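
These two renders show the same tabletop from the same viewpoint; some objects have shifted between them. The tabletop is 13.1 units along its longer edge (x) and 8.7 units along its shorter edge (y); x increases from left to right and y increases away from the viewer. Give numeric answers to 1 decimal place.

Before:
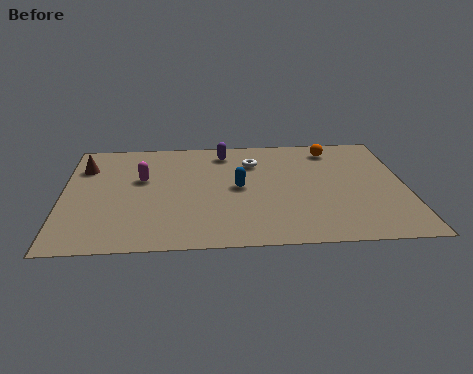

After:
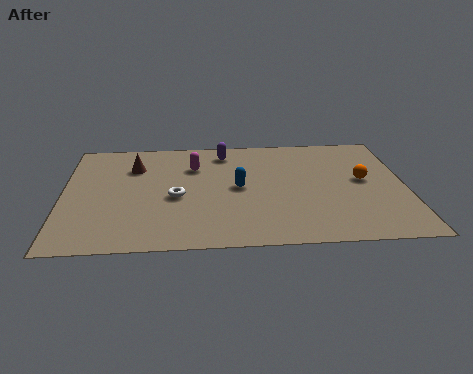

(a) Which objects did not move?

the purple capsule and the blue capsule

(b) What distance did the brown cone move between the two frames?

1.9

The brown cone moved from about (0.8, 6.4) to (2.7, 6.3), a distance of √(1.9² + 0.1²) ≈ 1.9.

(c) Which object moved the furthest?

the white torus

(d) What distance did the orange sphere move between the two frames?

2.8

From (10.4, 7.3) to (11.5, 4.7), the orange sphere covered √(1.1² + 2.6²) ≈ 2.8 units.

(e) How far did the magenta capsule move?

2.2

The magenta capsule was near (3.0, 5.3) before and (5.0, 6.2) after, so it travelled √(2.0² + 0.9²) ≈ 2.2 units.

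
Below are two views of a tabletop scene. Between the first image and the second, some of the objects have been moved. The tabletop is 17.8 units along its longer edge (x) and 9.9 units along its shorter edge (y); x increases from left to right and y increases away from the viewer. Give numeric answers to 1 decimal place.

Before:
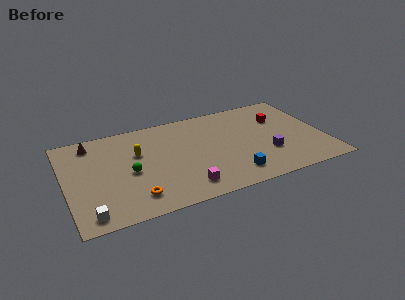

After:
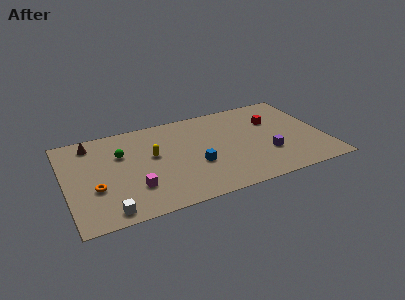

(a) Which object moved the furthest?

the magenta cube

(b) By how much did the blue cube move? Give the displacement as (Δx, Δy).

(-2.3, 1.9)

From the two frames, the blue cube sits at roughly (11.1, 1.8) before and (8.8, 3.7) after.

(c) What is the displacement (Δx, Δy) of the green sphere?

(-0.4, 2.1)

The green sphere was at about (4.3, 4.5) and moved to about (3.9, 6.6).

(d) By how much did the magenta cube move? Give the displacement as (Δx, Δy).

(-3.3, 1.1)

The magenta cube was at about (7.8, 1.7) and moved to about (4.5, 2.8).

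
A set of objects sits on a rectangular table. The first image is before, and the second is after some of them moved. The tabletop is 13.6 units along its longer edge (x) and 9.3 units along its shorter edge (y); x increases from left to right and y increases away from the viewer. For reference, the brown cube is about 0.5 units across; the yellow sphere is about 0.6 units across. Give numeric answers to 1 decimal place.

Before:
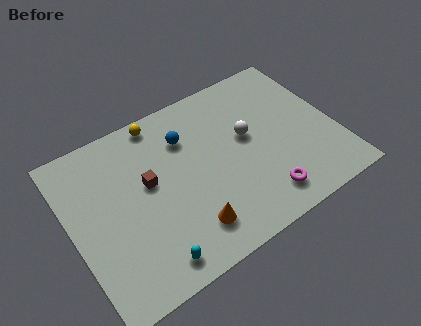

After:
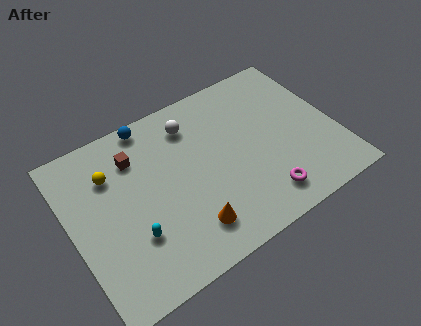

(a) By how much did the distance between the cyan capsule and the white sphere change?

-1.2

They were about 7.1 units apart before and 5.9 after — 1.2 units closer together.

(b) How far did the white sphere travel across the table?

3.3

The white sphere was near (9.2, 5.3) before and (6.6, 7.4) after, so it travelled √(2.6² + 2.1²) ≈ 3.3 units.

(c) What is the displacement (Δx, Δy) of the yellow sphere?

(-2.8, -1.7)

From the two frames, the yellow sphere sits at roughly (5.1, 8.4) before and (2.3, 6.7) after.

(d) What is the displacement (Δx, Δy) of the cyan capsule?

(-0.6, 1.7)

From the two frames, the cyan capsule sits at roughly (3.4, 1.2) before and (2.8, 2.9) after.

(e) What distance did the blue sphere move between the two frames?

2.3

The blue sphere was near (6.2, 6.8) before and (4.6, 8.5) after, so it travelled √(1.6² + 1.7²) ≈ 2.3 units.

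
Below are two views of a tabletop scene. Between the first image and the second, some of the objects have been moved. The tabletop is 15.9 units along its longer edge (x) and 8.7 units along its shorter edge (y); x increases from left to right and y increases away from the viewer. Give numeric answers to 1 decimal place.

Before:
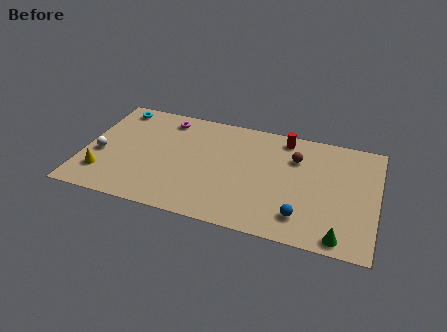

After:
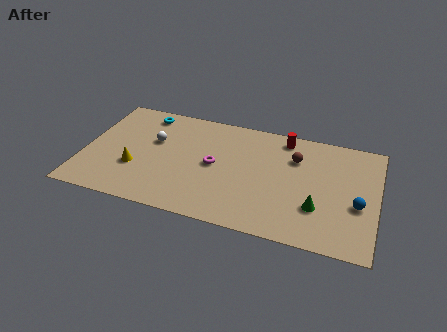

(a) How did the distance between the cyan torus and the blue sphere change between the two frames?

+0.5

The distance was about 12.1 in the first image and 12.6 in the second, so they moved 0.5 units further apart.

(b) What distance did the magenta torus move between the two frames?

4.2

The magenta torus was near (4.2, 7.4) before and (7.1, 4.4) after, so it travelled √(2.9² + 3.0²) ≈ 4.2 units.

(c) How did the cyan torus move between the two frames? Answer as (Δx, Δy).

(1.6, -0.1)

The cyan torus was at about (1.4, 7.6) and moved to about (3.0, 7.5).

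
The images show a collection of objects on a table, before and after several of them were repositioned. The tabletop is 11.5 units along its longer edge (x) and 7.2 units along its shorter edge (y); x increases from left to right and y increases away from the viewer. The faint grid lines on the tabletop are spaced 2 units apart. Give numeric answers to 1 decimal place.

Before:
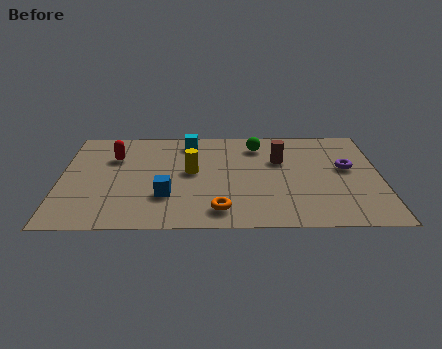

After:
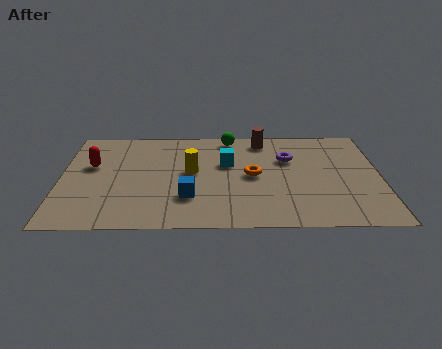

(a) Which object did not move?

the yellow cylinder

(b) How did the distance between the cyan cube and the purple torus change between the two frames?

-3.8

They were about 6.0 units apart before and 2.2 after — 3.8 units closer together.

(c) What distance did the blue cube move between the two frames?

0.8

From (3.8, 2.2) to (4.6, 2.1), the blue cube covered √(0.8² + 0.1²) ≈ 0.8 units.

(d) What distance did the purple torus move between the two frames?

2.2

From (10.3, 4.1) to (8.2, 4.8), the purple torus covered √(2.1² + 0.7²) ≈ 2.2 units.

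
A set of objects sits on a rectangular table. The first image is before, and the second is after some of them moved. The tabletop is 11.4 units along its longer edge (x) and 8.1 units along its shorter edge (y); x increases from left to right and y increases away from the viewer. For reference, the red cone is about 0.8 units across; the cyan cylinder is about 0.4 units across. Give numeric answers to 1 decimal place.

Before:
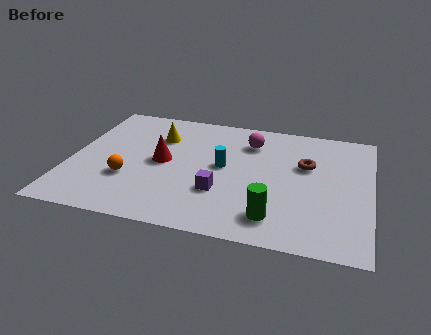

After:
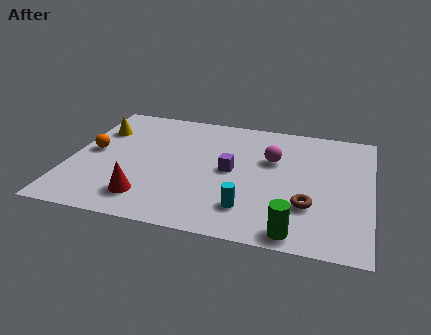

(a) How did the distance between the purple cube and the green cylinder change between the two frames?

+1.8

The distance was about 2.4 in the first image and 4.2 in the second, so they moved 1.8 units further apart.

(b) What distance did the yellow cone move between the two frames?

2.3

The yellow cone was near (3.2, 5.8) before and (0.9, 5.8) after, so it travelled √(2.3² + 0.0²) ≈ 2.3 units.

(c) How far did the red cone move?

2.5

The red cone was near (3.5, 4.1) before and (3.1, 1.6) after, so it travelled √(0.4² + 2.5²) ≈ 2.5 units.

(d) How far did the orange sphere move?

2.1

From (2.3, 2.7) to (0.8, 4.2), the orange sphere covered √(1.5² + 1.5²) ≈ 2.1 units.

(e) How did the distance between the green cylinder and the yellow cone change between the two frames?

+2.9

The distance was about 6.4 in the first image and 9.3 in the second, so they moved 2.9 units further apart.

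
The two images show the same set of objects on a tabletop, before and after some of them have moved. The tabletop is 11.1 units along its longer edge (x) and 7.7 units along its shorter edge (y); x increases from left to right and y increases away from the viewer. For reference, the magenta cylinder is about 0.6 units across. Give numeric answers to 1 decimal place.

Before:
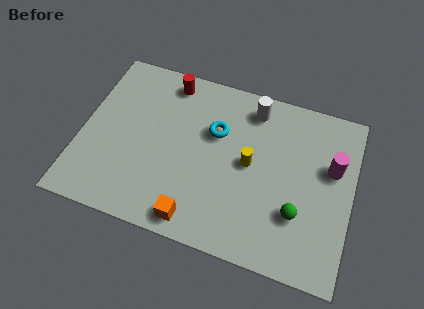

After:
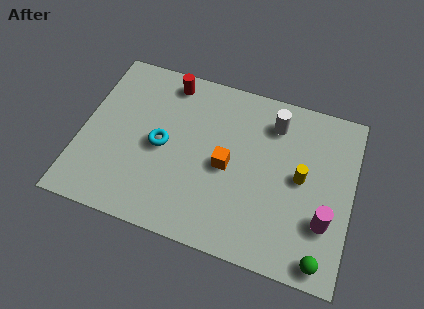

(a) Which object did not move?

the red cylinder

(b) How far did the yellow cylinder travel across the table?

2.1

The yellow cylinder moved from about (6.9, 4.0) to (9.0, 4.0), a distance of √(2.1² + 0.0²) ≈ 2.1.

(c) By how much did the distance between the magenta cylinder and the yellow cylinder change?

-1.5

They were about 3.4 units apart before and 1.9 after — 1.5 units closer together.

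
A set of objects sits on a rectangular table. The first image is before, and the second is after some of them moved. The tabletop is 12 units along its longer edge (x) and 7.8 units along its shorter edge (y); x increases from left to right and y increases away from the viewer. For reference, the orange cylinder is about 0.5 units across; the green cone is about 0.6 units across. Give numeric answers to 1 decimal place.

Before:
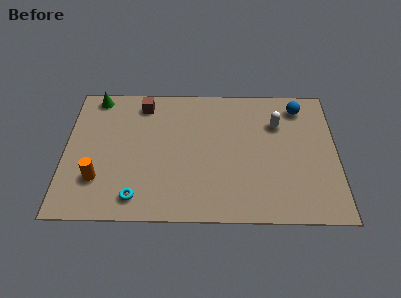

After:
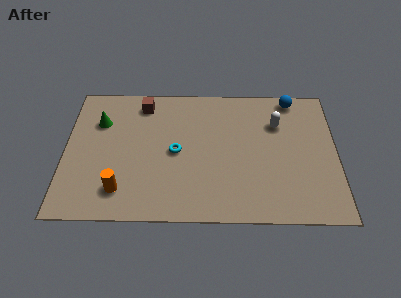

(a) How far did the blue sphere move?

0.6

The blue sphere moved from about (10.4, 6.5) to (10.1, 7.0), a distance of √(0.3² + 0.5²) ≈ 0.6.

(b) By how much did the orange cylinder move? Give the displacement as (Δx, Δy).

(1.0, -0.6)

From the two frames, the orange cylinder sits at roughly (1.5, 2.2) before and (2.5, 1.6) after.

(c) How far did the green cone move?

1.5

From (1.3, 7.0) to (1.5, 5.5), the green cone covered √(0.2² + 1.5²) ≈ 1.5 units.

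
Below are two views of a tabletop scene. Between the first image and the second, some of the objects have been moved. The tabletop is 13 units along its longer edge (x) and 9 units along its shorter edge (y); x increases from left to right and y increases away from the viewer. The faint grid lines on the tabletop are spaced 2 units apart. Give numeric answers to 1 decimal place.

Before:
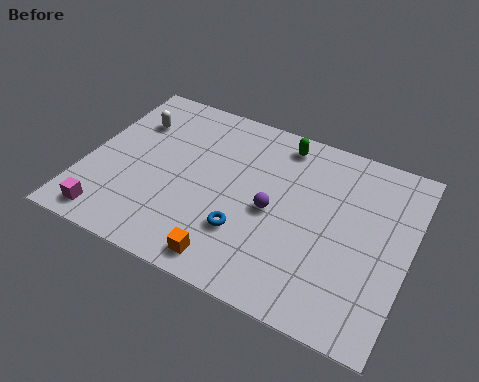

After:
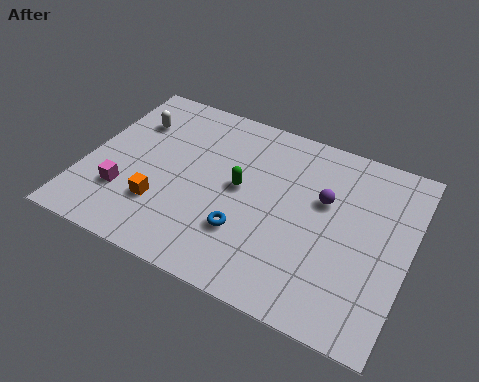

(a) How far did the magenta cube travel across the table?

1.6

The magenta cube was near (1.4, 1.1) before and (1.8, 2.6) after, so it travelled √(0.4² + 1.5²) ≈ 1.6 units.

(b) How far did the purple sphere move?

2.4

The purple sphere was near (7.6, 4.2) before and (9.5, 5.6) after, so it travelled √(1.9² + 1.4²) ≈ 2.4 units.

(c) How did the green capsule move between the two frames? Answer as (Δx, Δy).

(-1.3, -3.0)

The green capsule started near (7.5, 7.8) and ended near (6.2, 4.8).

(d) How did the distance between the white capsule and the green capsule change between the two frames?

-1.1

They were about 6.1 units apart before and 5.0 after — 1.1 units closer together.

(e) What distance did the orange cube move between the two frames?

3.4

The orange cube was near (6.3, 1.1) before and (3.3, 2.6) after, so it travelled √(3.0² + 1.5²) ≈ 3.4 units.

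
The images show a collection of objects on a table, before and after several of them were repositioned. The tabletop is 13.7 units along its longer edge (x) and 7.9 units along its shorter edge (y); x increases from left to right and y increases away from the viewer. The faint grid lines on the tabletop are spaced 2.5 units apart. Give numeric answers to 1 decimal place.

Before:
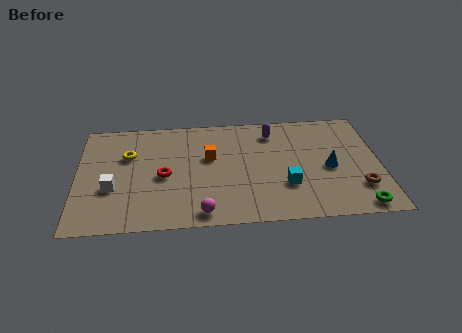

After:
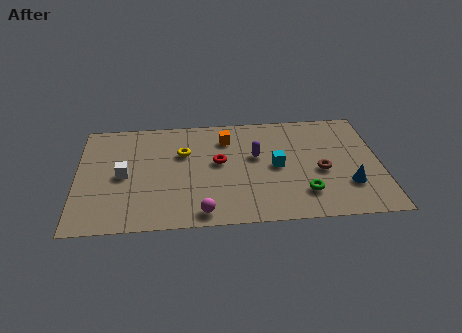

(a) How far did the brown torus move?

2.1

The brown torus was near (12.7, 2.1) before and (11.0, 3.4) after, so it travelled √(1.7² + 1.3²) ≈ 2.1 units.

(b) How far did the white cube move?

1.0

The white cube was near (1.6, 2.9) before and (2.1, 3.8) after, so it travelled √(0.5² + 0.9²) ≈ 1.0 units.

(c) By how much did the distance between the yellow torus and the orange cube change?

-1.5

They were about 3.7 units apart before and 2.2 after — 1.5 units closer together.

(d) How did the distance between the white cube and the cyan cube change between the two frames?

-0.9

The distance was about 7.8 in the first image and 6.9 in the second, so they moved 0.9 units closer together.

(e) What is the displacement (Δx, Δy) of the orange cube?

(0.8, 1.3)

The orange cube started near (6.0, 4.8) and ended near (6.8, 6.1).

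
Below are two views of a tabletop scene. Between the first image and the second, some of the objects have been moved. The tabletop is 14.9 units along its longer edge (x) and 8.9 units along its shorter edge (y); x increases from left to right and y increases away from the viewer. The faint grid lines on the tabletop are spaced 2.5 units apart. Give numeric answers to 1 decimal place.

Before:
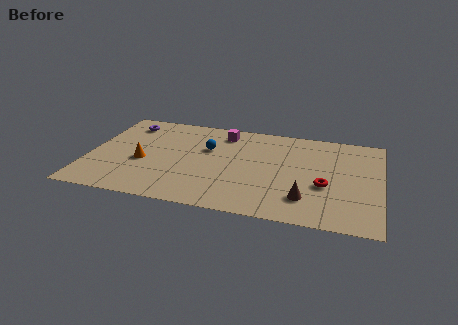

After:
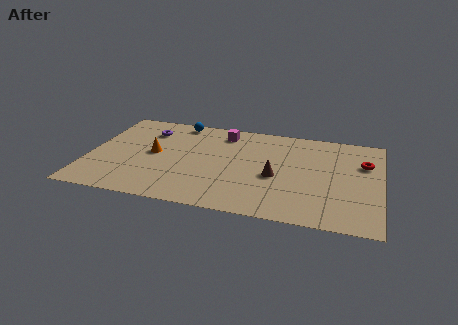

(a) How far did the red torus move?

3.1

The red torus was near (12.1, 3.5) before and (14.0, 6.0) after, so it travelled √(1.9² + 2.5²) ≈ 3.1 units.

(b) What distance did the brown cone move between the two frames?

2.3

The brown cone moved from about (11.2, 2.1) to (9.6, 3.8), a distance of √(1.6² + 1.7²) ≈ 2.3.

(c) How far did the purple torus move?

1.2

From (1.7, 7.3) to (2.8, 6.8), the purple torus covered √(1.1² + 0.5²) ≈ 1.2 units.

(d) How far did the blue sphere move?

2.9

The blue sphere was near (6.0, 5.7) before and (4.3, 8.0) after, so it travelled √(1.7² + 2.3²) ≈ 2.9 units.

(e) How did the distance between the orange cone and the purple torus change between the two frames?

-1.5

The distance was about 3.8 in the first image and 2.3 in the second, so they moved 1.5 units closer together.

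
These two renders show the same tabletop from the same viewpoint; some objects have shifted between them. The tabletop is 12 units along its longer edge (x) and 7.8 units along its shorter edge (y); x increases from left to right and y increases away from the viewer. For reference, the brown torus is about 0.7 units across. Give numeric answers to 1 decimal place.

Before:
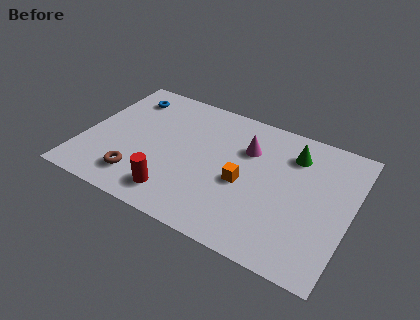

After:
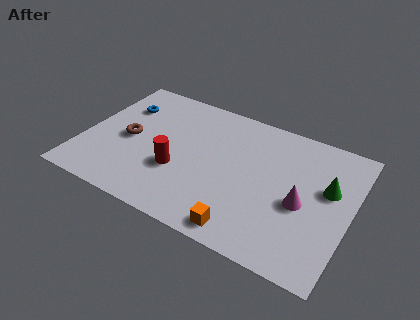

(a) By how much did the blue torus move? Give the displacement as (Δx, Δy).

(-0.1, -0.7)

From the two frames, the blue torus sits at roughly (1.5, 6.3) before and (1.4, 5.6) after.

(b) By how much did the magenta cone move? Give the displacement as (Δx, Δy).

(2.7, -2.0)

From the two frames, the magenta cone sits at roughly (7.2, 5.4) before and (9.9, 3.4) after.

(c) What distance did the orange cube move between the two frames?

2.5

From (7.3, 3.4) to (7.7, 0.9), the orange cube covered √(0.4² + 2.5²) ≈ 2.5 units.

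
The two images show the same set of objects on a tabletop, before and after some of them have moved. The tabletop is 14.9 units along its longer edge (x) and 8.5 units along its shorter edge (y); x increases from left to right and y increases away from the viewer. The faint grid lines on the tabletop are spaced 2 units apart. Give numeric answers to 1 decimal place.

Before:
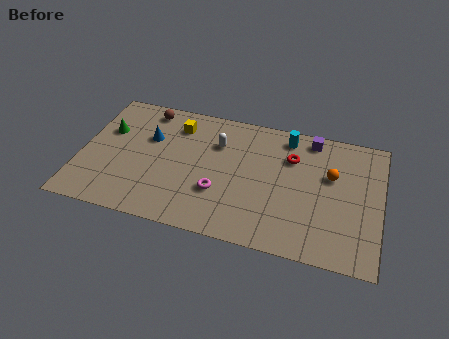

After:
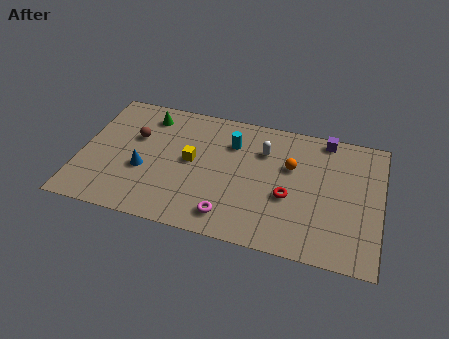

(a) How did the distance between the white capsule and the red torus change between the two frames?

-0.7

They were about 3.7 units apart before and 3.0 after — 0.7 units closer together.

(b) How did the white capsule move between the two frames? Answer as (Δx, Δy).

(2.3, 0.1)

The white capsule started near (6.7, 6.0) and ended near (9.0, 6.1).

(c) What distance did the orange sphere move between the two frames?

2.0

The orange sphere was near (12.4, 5.3) before and (10.4, 5.4) after, so it travelled √(2.0² + 0.1²) ≈ 2.0 units.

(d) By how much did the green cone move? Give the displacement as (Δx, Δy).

(1.9, 1.5)

The green cone was at about (1.2, 5.5) and moved to about (3.1, 7.0).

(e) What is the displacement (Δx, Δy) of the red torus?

(0.0, -2.6)

From the two frames, the red torus sits at roughly (10.4, 6.0) before and (10.4, 3.4) after.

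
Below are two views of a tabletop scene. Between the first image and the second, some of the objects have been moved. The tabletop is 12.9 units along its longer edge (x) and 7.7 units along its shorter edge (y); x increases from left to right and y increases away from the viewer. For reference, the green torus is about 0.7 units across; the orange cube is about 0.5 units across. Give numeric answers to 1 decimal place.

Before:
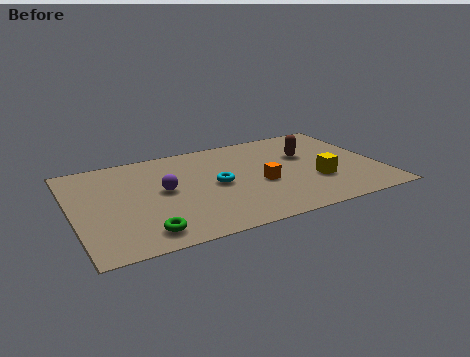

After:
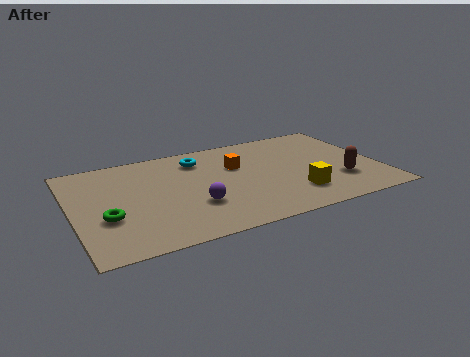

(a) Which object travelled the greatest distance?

the brown capsule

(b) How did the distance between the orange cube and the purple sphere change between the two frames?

-0.8

Before: roughly 4.1 units apart; after: 3.3. That's 0.8 units closer together.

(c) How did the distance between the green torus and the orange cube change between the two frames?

+0.6

Before: roughly 5.5 units apart; after: 6.1. That's 0.6 units further apart.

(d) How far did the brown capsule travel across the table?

2.8

The brown capsule was near (10.0, 4.9) before and (11.1, 2.3) after, so it travelled √(1.1² + 2.6²) ≈ 2.8 units.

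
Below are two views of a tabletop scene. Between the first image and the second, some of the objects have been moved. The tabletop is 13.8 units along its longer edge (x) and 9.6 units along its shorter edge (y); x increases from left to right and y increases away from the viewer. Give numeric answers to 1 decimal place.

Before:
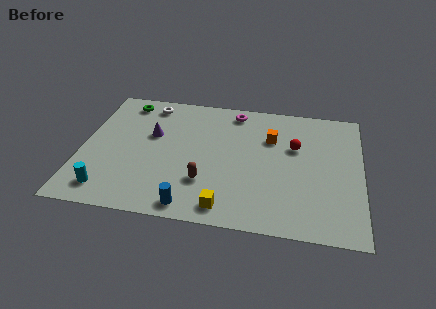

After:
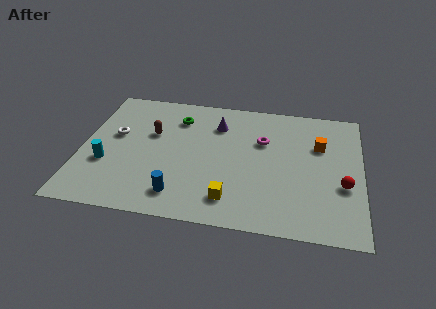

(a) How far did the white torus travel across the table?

3.1

The white torus moved from about (3.1, 8.3) to (1.6, 5.6), a distance of √(1.5² + 2.7²) ≈ 3.1.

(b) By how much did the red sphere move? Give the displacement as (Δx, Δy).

(2.4, -2.5)

The red sphere started near (10.5, 6.1) and ended near (12.9, 3.6).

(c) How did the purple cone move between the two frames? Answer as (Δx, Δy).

(3.2, 1.3)

From the two frames, the purple cone sits at roughly (3.4, 5.9) before and (6.6, 7.2) after.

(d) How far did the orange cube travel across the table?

2.4

From (9.3, 6.6) to (11.7, 6.4), the orange cube covered √(2.4² + 0.2²) ≈ 2.4 units.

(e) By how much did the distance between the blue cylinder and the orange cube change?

+1.5

Before: roughly 6.7 units apart; after: 8.2. That's 1.5 units further apart.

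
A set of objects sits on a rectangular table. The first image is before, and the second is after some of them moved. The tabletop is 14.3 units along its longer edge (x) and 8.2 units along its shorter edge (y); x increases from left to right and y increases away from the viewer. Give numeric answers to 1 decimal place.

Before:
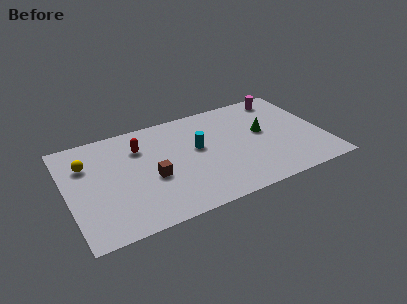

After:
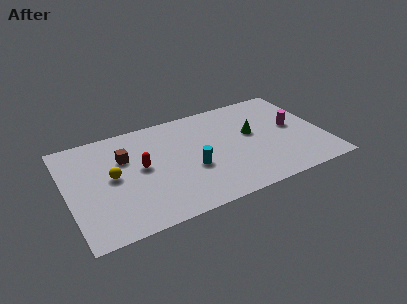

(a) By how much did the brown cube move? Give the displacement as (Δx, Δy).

(-1.3, 2.1)

From the two frames, the brown cube sits at roughly (4.6, 3.4) before and (3.3, 5.5) after.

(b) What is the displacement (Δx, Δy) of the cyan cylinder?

(-0.5, -1.5)

The cyan cylinder was at about (7.3, 4.7) and moved to about (6.8, 3.2).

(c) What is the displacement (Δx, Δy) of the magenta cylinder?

(0.2, -2.7)

From the two frames, the magenta cylinder sits at roughly (12.5, 7.1) before and (12.7, 4.4) after.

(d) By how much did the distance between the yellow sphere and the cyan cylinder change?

-1.8

The distance was about 6.2 in the first image and 4.4 in the second, so they moved 1.8 units closer together.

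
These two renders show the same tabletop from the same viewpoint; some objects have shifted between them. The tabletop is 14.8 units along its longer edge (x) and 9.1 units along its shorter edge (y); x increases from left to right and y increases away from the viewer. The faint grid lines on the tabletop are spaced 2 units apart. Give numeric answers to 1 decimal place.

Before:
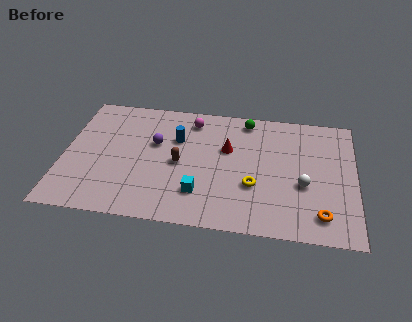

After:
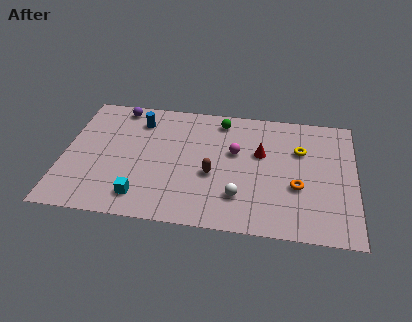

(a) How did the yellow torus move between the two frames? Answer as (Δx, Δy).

(2.3, 2.9)

From the two frames, the yellow torus sits at roughly (9.7, 3.2) before and (12.0, 6.1) after.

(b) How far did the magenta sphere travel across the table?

3.1

The magenta sphere moved from about (6.4, 7.6) to (8.7, 5.5), a distance of √(2.3² + 2.1²) ≈ 3.1.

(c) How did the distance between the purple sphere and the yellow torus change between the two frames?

+4.0

The distance was about 5.6 in the first image and 9.6 in the second, so they moved 4.0 units further apart.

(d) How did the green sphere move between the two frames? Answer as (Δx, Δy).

(-1.3, -0.2)

The green sphere was at about (9.2, 8.0) and moved to about (7.9, 7.8).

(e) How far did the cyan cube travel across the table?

3.0

The cyan cube moved from about (7.0, 2.3) to (4.1, 1.6), a distance of √(2.9² + 0.7²) ≈ 3.0.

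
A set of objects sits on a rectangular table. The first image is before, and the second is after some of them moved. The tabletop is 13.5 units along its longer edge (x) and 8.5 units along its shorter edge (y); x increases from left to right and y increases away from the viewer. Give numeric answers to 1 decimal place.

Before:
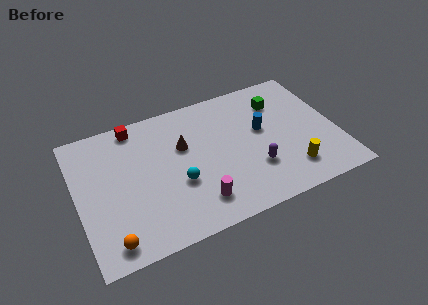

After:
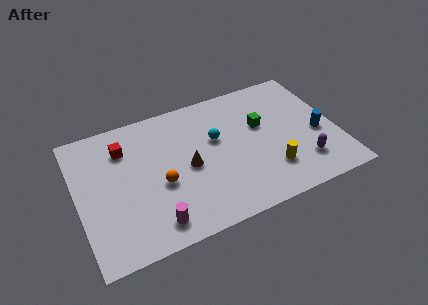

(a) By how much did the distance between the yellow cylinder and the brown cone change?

-1.8

The distance was about 6.3 in the first image and 4.5 in the second, so they moved 1.8 units closer together.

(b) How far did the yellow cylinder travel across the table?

1.1

The yellow cylinder moved from about (10.8, 1.8) to (9.8, 2.2), a distance of √(1.0² + 0.4²) ≈ 1.1.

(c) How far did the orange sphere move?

3.7

The orange sphere was near (1.4, 1.1) before and (4.2, 3.5) after, so it travelled √(2.8² + 2.4²) ≈ 3.7 units.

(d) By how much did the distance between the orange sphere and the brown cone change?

-4.4

Before: roughly 6.0 units apart; after: 1.6. That's 4.4 units closer together.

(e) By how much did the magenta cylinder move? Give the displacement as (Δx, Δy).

(-2.3, -0.4)

The magenta cylinder started near (5.9, 1.7) and ended near (3.6, 1.3).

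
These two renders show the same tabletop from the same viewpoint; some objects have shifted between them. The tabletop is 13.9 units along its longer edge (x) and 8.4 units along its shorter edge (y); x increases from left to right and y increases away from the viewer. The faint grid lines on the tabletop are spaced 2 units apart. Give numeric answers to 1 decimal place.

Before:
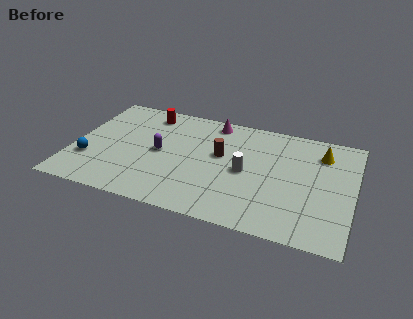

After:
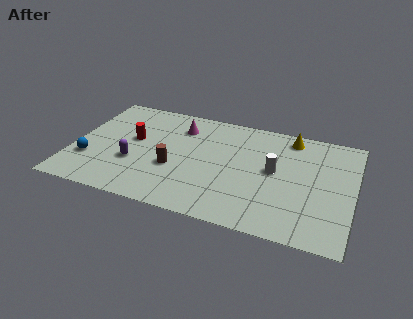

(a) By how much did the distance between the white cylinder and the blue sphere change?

+1.5

The distance was about 7.8 in the first image and 9.3 in the second, so they moved 1.5 units further apart.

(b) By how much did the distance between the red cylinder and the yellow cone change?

-0.7

The distance was about 8.8 in the first image and 8.1 in the second, so they moved 0.7 units closer together.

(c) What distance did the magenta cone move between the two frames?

1.8

The magenta cone moved from about (6.7, 7.4) to (5.1, 6.5), a distance of √(1.6² + 0.9²) ≈ 1.8.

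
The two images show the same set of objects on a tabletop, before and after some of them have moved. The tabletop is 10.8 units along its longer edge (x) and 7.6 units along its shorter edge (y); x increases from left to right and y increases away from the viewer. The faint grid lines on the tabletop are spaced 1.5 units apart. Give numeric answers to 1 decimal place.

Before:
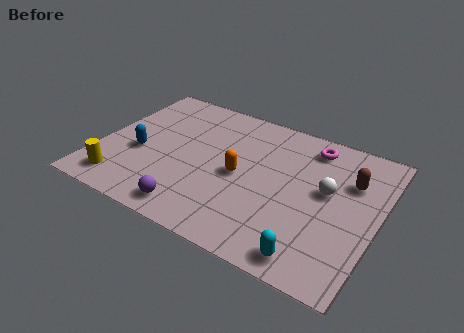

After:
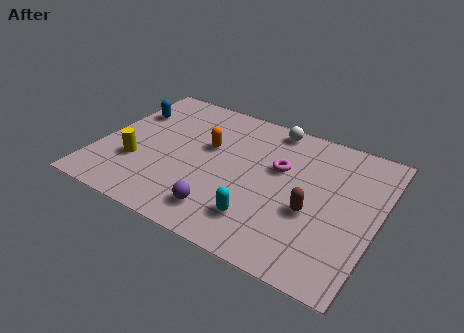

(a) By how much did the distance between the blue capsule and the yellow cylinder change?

+1.0

They were about 1.9 units apart before and 2.9 after — 1.0 units further apart.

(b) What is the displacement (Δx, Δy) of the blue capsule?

(-0.8, 2.2)

The blue capsule was at about (1.6, 3.1) and moved to about (0.8, 5.3).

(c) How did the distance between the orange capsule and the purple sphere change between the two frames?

+0.4

The distance was about 3.0 in the first image and 3.4 in the second, so they moved 0.4 units further apart.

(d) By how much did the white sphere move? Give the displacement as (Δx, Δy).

(-2.5, 2.5)

The white sphere started near (8.8, 4.3) and ended near (6.3, 6.8).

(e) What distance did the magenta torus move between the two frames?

2.0

The magenta torus was near (7.9, 6.4) before and (6.9, 4.7) after, so it travelled √(1.0² + 1.7²) ≈ 2.0 units.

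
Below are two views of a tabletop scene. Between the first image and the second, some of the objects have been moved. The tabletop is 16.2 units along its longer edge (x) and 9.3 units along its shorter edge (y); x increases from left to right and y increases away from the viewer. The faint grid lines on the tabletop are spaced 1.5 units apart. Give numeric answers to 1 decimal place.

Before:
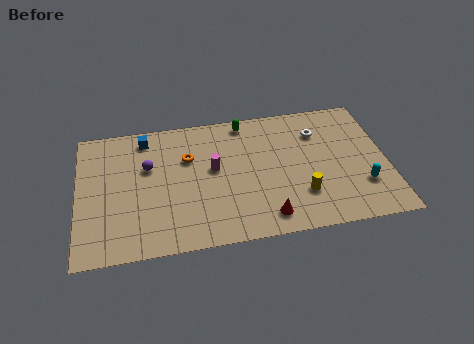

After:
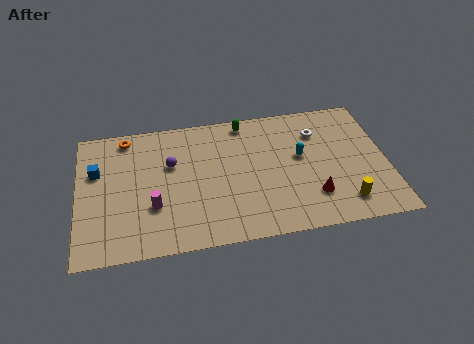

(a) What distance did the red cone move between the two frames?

2.7

The red cone was near (9.7, 1.4) before and (12.2, 2.4) after, so it travelled √(2.5² + 1.0²) ≈ 2.7 units.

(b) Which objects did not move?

the white torus and the green capsule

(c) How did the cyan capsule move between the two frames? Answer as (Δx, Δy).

(-3.1, 2.6)

The cyan capsule was at about (14.8, 2.7) and moved to about (11.7, 5.3).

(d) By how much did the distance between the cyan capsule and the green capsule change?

-4.0

The distance was about 8.1 in the first image and 4.1 in the second, so they moved 4.0 units closer together.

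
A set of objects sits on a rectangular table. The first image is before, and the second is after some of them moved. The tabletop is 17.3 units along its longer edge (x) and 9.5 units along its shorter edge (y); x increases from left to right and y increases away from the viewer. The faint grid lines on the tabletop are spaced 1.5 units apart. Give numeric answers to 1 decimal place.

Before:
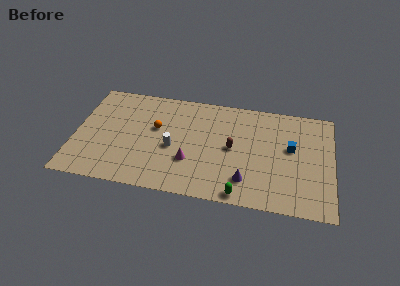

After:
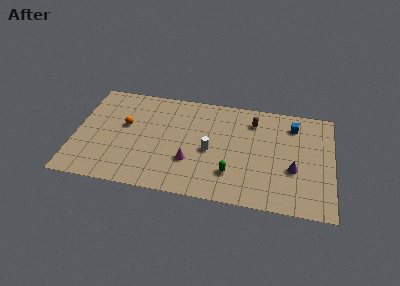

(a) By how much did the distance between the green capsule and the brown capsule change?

+1.1

They were about 4.1 units apart before and 5.2 after — 1.1 units further apart.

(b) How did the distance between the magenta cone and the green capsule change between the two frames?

-1.3

They were about 4.2 units apart before and 2.9 after — 1.3 units closer together.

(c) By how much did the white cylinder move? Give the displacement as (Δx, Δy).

(2.5, 0.2)

The white cylinder was at about (6.6, 4.1) and moved to about (9.1, 4.3).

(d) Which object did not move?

the magenta cone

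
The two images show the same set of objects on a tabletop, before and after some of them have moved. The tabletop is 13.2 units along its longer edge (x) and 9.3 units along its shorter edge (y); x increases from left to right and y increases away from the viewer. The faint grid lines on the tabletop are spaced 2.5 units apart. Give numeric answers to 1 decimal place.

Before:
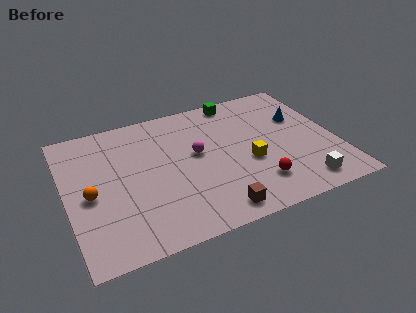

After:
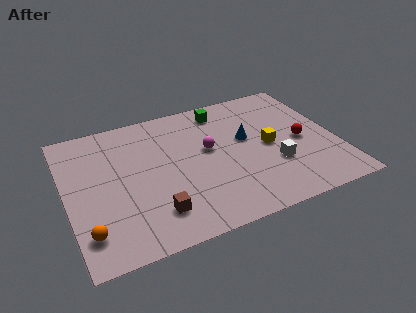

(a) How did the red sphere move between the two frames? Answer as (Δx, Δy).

(2.5, 2.2)

The red sphere started near (9.0, 2.1) and ended near (11.5, 4.3).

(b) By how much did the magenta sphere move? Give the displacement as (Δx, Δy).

(0.6, 0.1)

The magenta sphere started near (6.4, 5.2) and ended near (7.0, 5.3).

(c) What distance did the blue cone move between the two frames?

2.9

The blue cone was near (11.7, 6.0) before and (8.9, 5.4) after, so it travelled √(2.8² + 0.6²) ≈ 2.9 units.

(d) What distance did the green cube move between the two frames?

0.9

The green cube was near (8.8, 8.4) before and (8.0, 7.9) after, so it travelled √(0.8² + 0.5²) ≈ 0.9 units.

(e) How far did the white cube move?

2.1

The white cube moved from about (11.1, 1.3) to (10.0, 3.1), a distance of √(1.1² + 1.8²) ≈ 2.1.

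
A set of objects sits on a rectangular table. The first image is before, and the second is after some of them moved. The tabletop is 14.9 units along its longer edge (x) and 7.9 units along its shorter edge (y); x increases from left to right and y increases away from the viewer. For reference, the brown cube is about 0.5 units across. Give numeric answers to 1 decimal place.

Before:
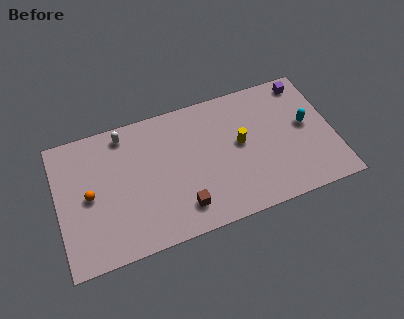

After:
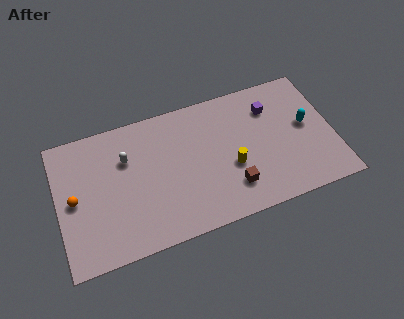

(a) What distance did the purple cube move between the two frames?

2.2

The purple cube was near (13.7, 6.9) before and (11.7, 5.9) after, so it travelled √(2.0² + 1.0²) ≈ 2.2 units.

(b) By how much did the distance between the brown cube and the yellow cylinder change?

-3.1

Before: roughly 4.3 units apart; after: 1.2. That's 3.1 units closer together.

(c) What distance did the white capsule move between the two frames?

1.5

From (3.8, 6.9) to (3.8, 5.4), the white capsule covered √(0.0² + 1.5²) ≈ 1.5 units.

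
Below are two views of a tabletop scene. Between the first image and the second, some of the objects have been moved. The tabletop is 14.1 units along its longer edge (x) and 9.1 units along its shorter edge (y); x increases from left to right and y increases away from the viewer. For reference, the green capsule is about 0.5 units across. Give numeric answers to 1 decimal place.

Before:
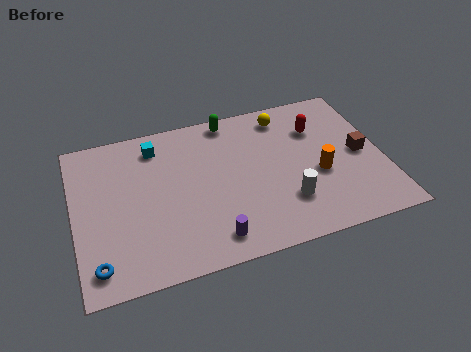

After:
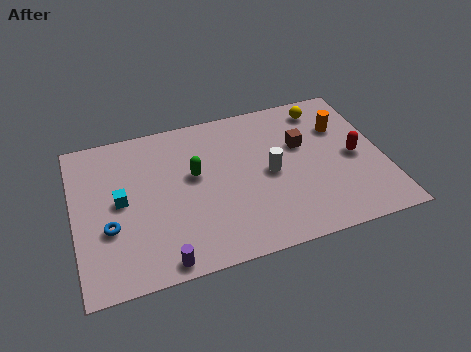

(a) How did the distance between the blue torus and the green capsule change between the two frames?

-4.9

Before: roughly 9.4 units apart; after: 4.5. That's 4.9 units closer together.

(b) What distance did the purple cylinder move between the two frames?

2.4

The purple cylinder moved from about (6.0, 1.4) to (3.7, 0.8), a distance of √(2.3² + 0.6²) ≈ 2.4.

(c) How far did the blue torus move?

2.0

The blue torus moved from about (0.9, 1.4) to (1.5, 3.3), a distance of √(0.6² + 1.9²) ≈ 2.0.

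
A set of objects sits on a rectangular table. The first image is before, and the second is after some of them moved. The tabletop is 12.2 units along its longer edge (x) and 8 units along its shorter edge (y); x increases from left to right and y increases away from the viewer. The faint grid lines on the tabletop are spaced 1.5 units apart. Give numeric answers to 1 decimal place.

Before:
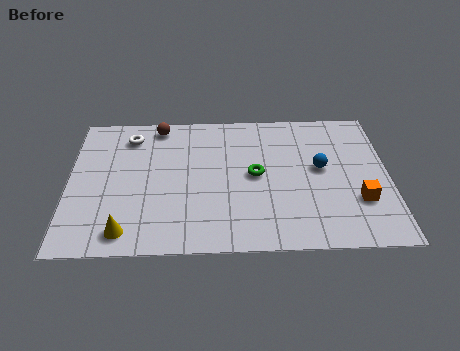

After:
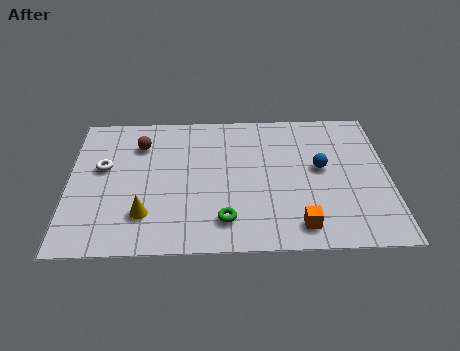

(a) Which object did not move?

the blue sphere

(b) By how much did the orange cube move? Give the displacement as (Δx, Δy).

(-2.3, -1.3)

The orange cube started near (11.0, 2.5) and ended near (8.7, 1.2).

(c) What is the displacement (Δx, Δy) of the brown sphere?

(-0.7, -1.1)

From the two frames, the brown sphere sits at roughly (3.4, 7.1) before and (2.7, 6.0) after.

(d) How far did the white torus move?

2.1

From (2.3, 6.5) to (1.3, 4.7), the white torus covered √(1.0² + 1.8²) ≈ 2.1 units.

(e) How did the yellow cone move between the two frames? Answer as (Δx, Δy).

(0.7, 0.9)

From the two frames, the yellow cone sits at roughly (2.2, 1.1) before and (2.9, 2.0) after.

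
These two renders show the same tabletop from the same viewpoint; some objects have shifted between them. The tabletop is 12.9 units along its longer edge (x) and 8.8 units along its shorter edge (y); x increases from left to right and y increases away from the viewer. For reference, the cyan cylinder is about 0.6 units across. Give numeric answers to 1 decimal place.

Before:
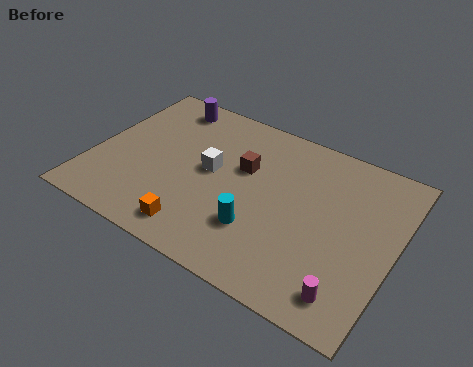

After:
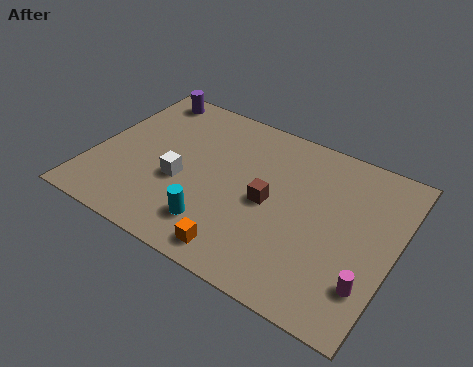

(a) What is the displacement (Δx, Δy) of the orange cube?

(1.9, -0.2)

The orange cube started near (5.0, 1.3) and ended near (6.9, 1.1).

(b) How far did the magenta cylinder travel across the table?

1.1

The magenta cylinder moved from about (11.4, 1.4) to (12.1, 2.2), a distance of √(0.7² + 0.8²) ≈ 1.1.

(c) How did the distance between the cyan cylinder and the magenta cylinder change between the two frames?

+2.2

They were about 4.2 units apart before and 6.4 after — 2.2 units further apart.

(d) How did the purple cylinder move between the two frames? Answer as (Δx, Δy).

(-1.0, 0.2)

The purple cylinder started near (2.5, 7.6) and ended near (1.5, 7.8).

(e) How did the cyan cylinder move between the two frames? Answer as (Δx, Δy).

(-1.7, -0.7)

From the two frames, the cyan cylinder sits at roughly (7.4, 2.6) before and (5.7, 1.9) after.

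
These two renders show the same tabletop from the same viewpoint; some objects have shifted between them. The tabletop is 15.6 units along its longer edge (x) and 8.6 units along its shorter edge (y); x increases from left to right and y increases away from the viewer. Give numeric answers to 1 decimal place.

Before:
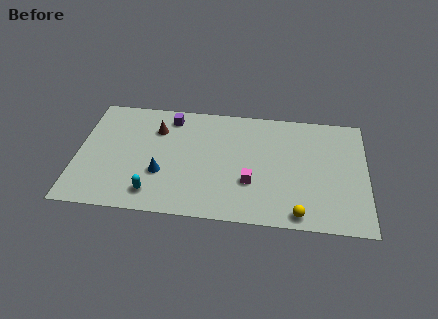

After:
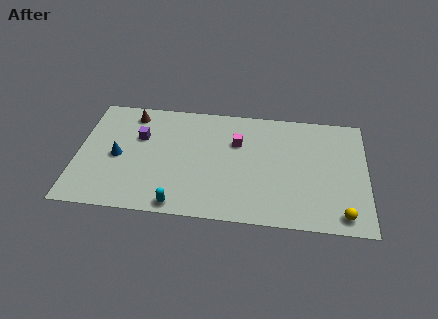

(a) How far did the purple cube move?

2.3

From (4.9, 7.3) to (3.3, 5.6), the purple cube covered √(1.6² + 1.7²) ≈ 2.3 units.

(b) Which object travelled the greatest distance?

the magenta cube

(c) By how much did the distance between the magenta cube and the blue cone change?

+1.8

The distance was about 4.8 in the first image and 6.6 in the second, so they moved 1.8 units further apart.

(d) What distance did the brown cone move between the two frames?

1.7

The brown cone moved from about (4.2, 6.3) to (2.8, 7.3), a distance of √(1.4² + 1.0²) ≈ 1.7.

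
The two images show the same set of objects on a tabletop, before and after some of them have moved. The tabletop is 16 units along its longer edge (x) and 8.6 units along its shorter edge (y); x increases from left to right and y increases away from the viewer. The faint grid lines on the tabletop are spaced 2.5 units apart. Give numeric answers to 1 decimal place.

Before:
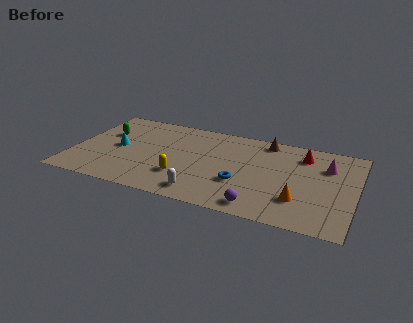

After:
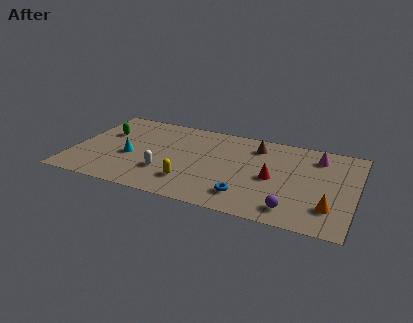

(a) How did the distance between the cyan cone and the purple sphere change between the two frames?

+0.7

The distance was about 9.0 in the first image and 9.7 in the second, so they moved 0.7 units further apart.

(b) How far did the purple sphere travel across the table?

1.8

The purple sphere was near (10.9, 1.1) before and (12.7, 1.4) after, so it travelled √(1.8² + 0.3²) ≈ 1.8 units.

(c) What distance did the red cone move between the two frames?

3.2

The red cone moved from about (12.9, 6.8) to (11.4, 4.0), a distance of √(1.5² + 2.8²) ≈ 3.2.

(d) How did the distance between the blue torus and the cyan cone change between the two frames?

-0.3

They were about 7.3 units apart before and 7.0 after — 0.3 units closer together.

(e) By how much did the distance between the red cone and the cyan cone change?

-2.6

They were about 10.7 units apart before and 8.1 after — 2.6 units closer together.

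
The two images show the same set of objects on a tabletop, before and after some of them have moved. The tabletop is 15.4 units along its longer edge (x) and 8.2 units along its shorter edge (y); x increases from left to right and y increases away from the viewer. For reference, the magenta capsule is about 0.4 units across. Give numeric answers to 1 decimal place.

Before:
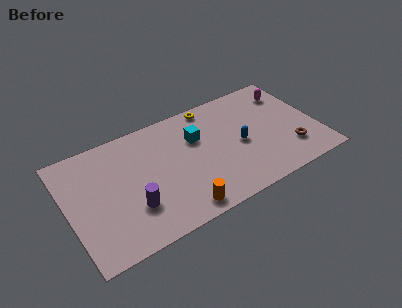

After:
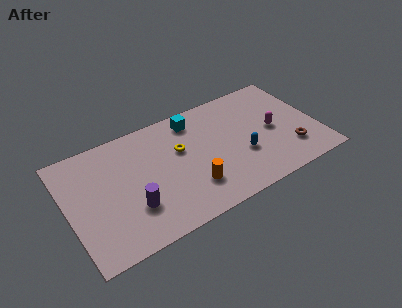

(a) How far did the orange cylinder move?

1.5

The orange cylinder moved from about (6.4, 1.0) to (7.3, 2.2), a distance of √(0.9² + 1.2²) ≈ 1.5.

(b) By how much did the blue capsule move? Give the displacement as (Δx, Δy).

(0.0, -0.8)

From the two frames, the blue capsule sits at roughly (10.6, 3.8) before and (10.6, 3.0) after.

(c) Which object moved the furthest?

the yellow torus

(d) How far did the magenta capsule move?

2.8

The magenta capsule moved from about (14.1, 6.4) to (12.7, 4.0), a distance of √(1.4² + 2.4²) ≈ 2.8.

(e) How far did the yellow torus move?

3.3

The yellow torus was near (9.3, 7.4) before and (7.0, 5.1) after, so it travelled √(2.3² + 2.3²) ≈ 3.3 units.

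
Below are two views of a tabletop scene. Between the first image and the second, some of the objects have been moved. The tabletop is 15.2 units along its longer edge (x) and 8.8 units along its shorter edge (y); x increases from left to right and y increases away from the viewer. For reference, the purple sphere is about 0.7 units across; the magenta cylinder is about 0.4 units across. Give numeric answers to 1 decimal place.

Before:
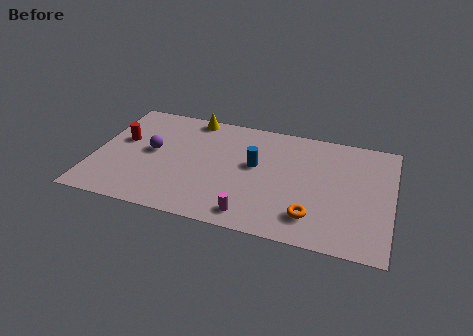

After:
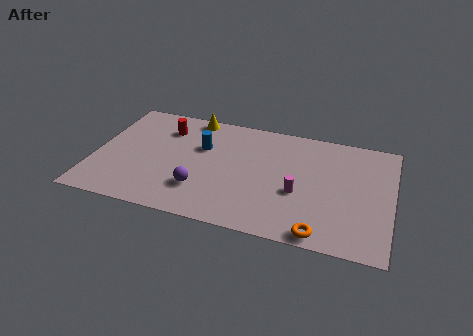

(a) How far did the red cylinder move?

2.6

From (1.3, 5.2) to (3.4, 6.7), the red cylinder covered √(2.1² + 1.5²) ≈ 2.6 units.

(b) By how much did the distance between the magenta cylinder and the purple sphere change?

-1.4

They were about 6.4 units apart before and 5.0 after — 1.4 units closer together.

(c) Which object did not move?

the yellow cone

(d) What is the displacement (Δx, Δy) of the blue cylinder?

(-2.8, 0.7)

The blue cylinder was at about (8.2, 5.0) and moved to about (5.4, 5.7).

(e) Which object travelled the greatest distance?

the purple sphere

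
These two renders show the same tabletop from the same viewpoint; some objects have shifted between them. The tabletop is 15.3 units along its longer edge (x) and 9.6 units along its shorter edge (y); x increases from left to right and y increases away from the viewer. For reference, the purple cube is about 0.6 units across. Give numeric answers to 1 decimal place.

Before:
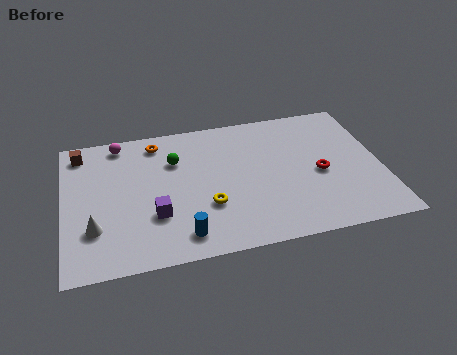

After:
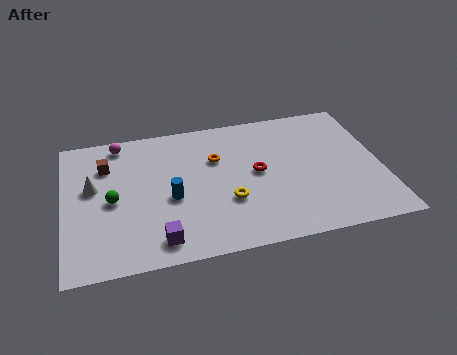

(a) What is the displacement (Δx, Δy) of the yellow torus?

(1.0, 0.1)

The yellow torus was at about (6.8, 3.2) and moved to about (7.8, 3.3).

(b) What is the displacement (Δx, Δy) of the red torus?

(-3.0, 0.7)

The red torus was at about (12.3, 4.3) and moved to about (9.3, 5.0).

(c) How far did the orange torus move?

3.3

The orange torus moved from about (4.6, 8.2) to (7.4, 6.4), a distance of √(2.8² + 1.8²) ≈ 3.3.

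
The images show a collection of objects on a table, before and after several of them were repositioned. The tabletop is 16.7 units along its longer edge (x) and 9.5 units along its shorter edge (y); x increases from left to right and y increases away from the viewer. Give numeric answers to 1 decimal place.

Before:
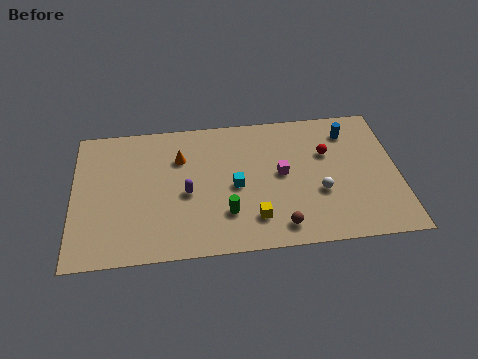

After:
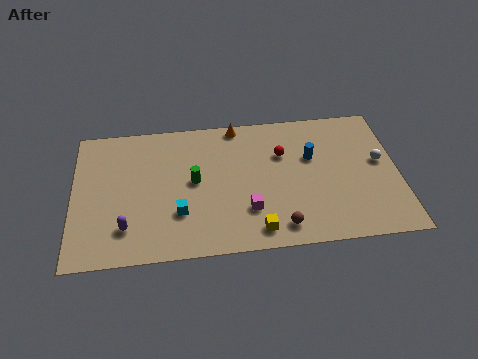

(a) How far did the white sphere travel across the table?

3.7

The white sphere was near (12.6, 3.5) before and (15.8, 5.3) after, so it travelled √(3.2² + 1.8²) ≈ 3.7 units.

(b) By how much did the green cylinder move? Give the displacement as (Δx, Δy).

(-1.6, 2.4)

From the two frames, the green cylinder sits at roughly (7.8, 2.6) before and (6.2, 5.0) after.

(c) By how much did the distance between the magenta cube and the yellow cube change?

-1.8

Before: roughly 3.3 units apart; after: 1.5. That's 1.8 units closer together.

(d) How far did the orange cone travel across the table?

3.6

From (5.5, 6.7) to (8.5, 8.7), the orange cone covered √(3.0² + 2.0²) ≈ 3.6 units.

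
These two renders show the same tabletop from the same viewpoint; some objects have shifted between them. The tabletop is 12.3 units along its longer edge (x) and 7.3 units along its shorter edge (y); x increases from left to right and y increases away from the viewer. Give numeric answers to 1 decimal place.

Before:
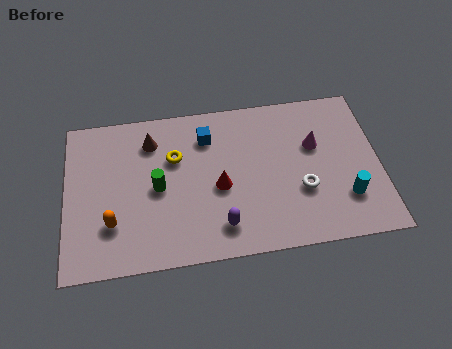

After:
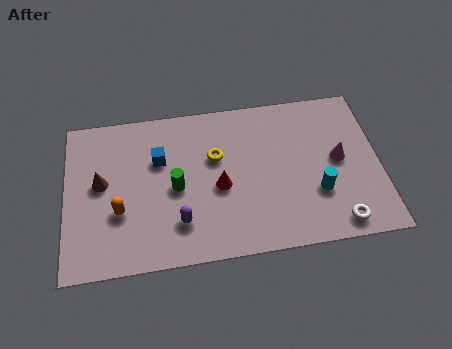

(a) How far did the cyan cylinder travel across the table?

1.2

From (10.9, 2.0) to (9.8, 2.4), the cyan cylinder covered √(1.1² + 0.4²) ≈ 1.2 units.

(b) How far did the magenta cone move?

1.2

From (9.8, 4.6) to (10.7, 3.8), the magenta cone covered √(0.9² + 0.8²) ≈ 1.2 units.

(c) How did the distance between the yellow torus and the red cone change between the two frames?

-0.9

The distance was about 2.3 in the first image and 1.4 in the second, so they moved 0.9 units closer together.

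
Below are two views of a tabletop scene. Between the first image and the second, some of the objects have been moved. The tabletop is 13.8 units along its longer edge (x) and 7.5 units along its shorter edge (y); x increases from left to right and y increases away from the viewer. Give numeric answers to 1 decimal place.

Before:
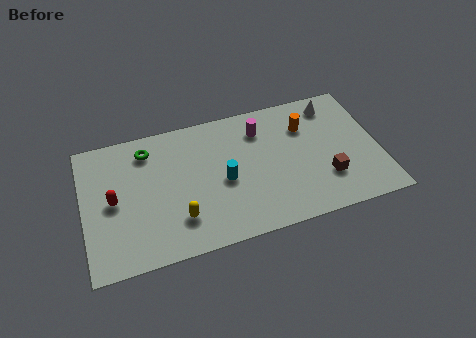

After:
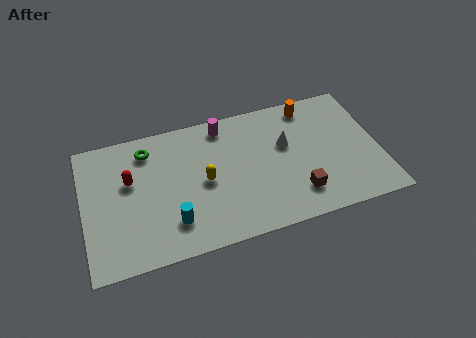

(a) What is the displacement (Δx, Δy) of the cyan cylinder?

(-2.5, -1.6)

From the two frames, the cyan cylinder sits at roughly (6.5, 3.4) before and (4.0, 1.8) after.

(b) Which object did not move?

the green torus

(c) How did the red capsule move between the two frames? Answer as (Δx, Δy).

(0.8, 0.9)

The red capsule was at about (1.4, 3.7) and moved to about (2.2, 4.6).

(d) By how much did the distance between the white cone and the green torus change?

-2.2

The distance was about 8.8 in the first image and 6.6 in the second, so they moved 2.2 units closer together.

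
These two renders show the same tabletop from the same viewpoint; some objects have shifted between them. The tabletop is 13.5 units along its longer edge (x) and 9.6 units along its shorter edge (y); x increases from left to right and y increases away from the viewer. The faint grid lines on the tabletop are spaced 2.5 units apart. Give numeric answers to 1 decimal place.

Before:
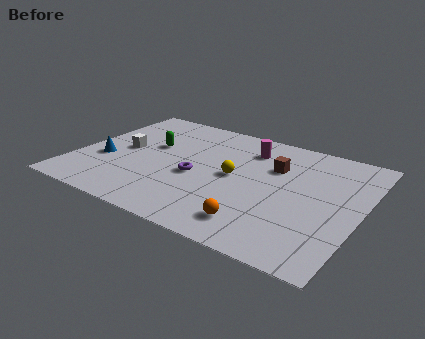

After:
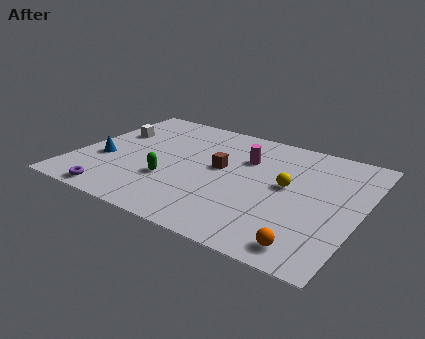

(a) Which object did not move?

the blue cone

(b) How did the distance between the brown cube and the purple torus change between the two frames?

+2.0

They were about 4.2 units apart before and 6.2 after — 2.0 units further apart.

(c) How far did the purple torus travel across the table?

4.6

The purple torus moved from about (5.8, 4.1) to (2.5, 0.9), a distance of √(3.3² + 3.2²) ≈ 4.6.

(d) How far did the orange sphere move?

2.5

From (9.1, 1.7) to (11.6, 1.2), the orange sphere covered √(2.5² + 0.5²) ≈ 2.5 units.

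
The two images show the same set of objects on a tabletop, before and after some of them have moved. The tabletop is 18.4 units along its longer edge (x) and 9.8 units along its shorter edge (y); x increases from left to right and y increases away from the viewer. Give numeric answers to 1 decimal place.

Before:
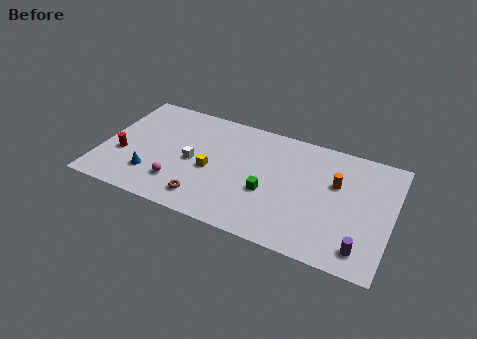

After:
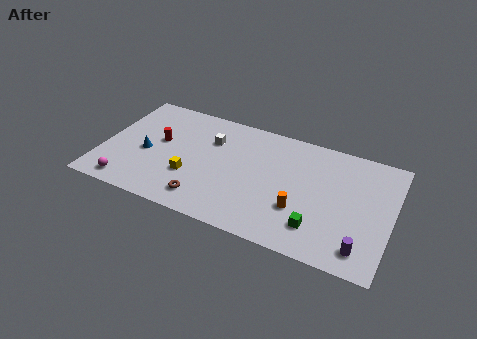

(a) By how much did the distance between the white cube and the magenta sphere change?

+5.1

The distance was about 2.3 in the first image and 7.4 in the second, so they moved 5.1 units further apart.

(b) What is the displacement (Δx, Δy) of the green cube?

(3.3, -1.6)

The green cube started near (10.7, 3.8) and ended near (14.0, 2.2).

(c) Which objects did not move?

the brown torus and the purple cylinder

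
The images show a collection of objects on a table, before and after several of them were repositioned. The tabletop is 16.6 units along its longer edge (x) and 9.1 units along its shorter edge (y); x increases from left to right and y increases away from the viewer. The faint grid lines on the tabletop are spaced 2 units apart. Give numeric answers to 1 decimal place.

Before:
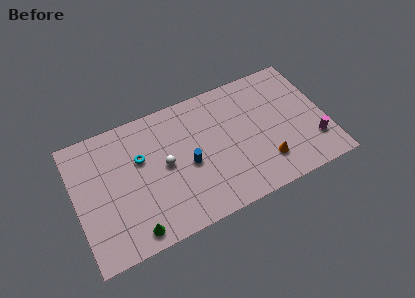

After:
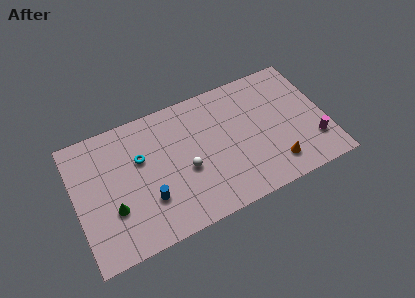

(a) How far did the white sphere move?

1.6

The white sphere was near (5.9, 4.7) before and (7.2, 3.8) after, so it travelled √(1.3² + 0.9²) ≈ 1.6 units.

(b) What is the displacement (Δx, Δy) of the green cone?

(-1.1, 2.0)

The green cone was at about (3.4, 1.1) and moved to about (2.3, 3.1).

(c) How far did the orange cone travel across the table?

0.7

The orange cone was near (12.3, 2.2) before and (12.9, 1.8) after, so it travelled √(0.6² + 0.4²) ≈ 0.7 units.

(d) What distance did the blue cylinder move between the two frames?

3.1

From (7.4, 4.1) to (4.6, 2.8), the blue cylinder covered √(2.8² + 1.3²) ≈ 3.1 units.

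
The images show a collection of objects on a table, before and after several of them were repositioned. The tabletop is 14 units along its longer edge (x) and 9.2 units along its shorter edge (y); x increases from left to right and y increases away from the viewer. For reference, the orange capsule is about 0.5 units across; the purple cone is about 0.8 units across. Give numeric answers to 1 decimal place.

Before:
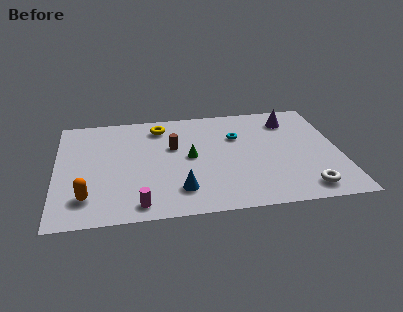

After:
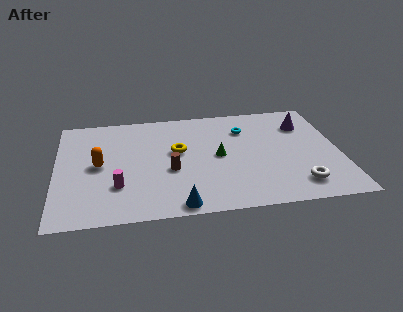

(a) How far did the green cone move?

1.4

The green cone was near (6.6, 4.7) before and (8.0, 4.6) after, so it travelled √(1.4² + 0.1²) ≈ 1.4 units.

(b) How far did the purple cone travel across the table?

0.9

From (11.7, 7.3) to (12.4, 6.8), the purple cone covered √(0.7² + 0.5²) ≈ 0.9 units.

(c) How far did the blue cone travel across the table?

1.2

The blue cone moved from about (6.0, 2.0) to (5.9, 0.8), a distance of √(0.1² + 1.2²) ≈ 1.2.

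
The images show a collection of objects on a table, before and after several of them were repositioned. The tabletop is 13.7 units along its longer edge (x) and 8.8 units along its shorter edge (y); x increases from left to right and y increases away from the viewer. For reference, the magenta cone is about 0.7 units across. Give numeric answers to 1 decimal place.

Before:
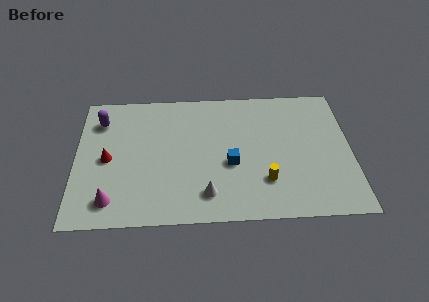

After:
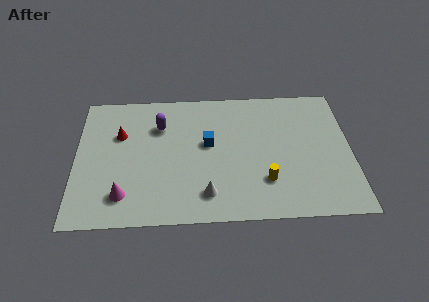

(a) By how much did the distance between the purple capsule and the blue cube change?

-4.5

They were about 7.2 units apart before and 2.7 after — 4.5 units closer together.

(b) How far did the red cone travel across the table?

1.7

The red cone moved from about (1.6, 4.2) to (2.2, 5.8), a distance of √(0.6² + 1.6²) ≈ 1.7.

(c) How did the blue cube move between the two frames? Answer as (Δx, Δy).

(-1.1, 1.4)

The blue cube started near (7.7, 3.6) and ended near (6.6, 5.0).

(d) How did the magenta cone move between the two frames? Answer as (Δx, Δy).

(0.6, 0.3)

The magenta cone was at about (1.8, 1.5) and moved to about (2.4, 1.8).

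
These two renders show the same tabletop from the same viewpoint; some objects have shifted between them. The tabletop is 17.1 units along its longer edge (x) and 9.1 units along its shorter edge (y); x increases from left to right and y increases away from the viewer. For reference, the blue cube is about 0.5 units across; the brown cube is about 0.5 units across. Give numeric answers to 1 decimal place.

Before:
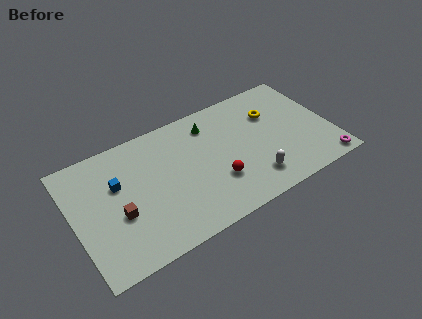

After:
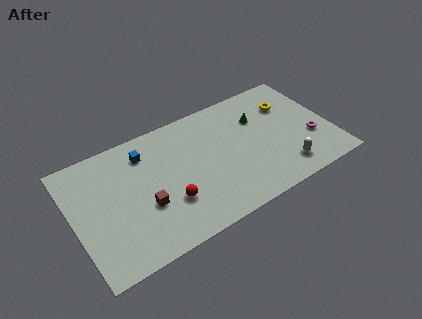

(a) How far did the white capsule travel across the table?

2.1

From (11.5, 1.9) to (13.6, 1.7), the white capsule covered √(2.1² + 0.2²) ≈ 2.1 units.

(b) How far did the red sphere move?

3.2

The red sphere was near (9.2, 2.9) before and (6.0, 2.9) after, so it travelled √(3.2² + 0.0²) ≈ 3.2 units.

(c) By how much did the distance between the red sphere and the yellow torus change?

+3.9

Before: roughly 5.5 units apart; after: 9.4. That's 3.9 units further apart.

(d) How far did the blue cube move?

2.4

From (3.0, 5.8) to (5.0, 7.2), the blue cube covered √(2.0² + 1.4²) ≈ 2.4 units.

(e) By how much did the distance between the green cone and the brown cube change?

+1.0

Before: roughly 7.6 units apart; after: 8.6. That's 1.0 units further apart.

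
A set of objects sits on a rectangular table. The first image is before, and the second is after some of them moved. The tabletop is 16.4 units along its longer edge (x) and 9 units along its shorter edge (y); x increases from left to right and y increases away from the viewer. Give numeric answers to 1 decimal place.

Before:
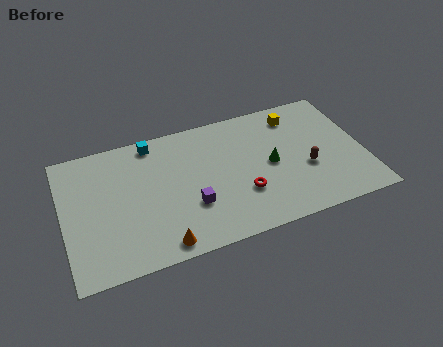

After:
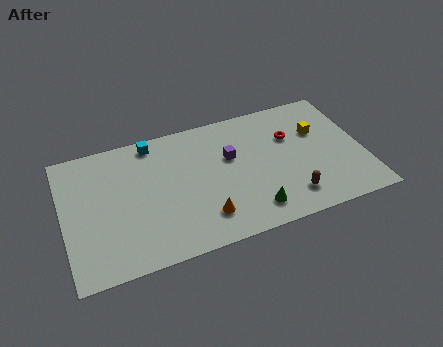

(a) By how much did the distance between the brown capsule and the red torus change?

+0.6

They were about 3.6 units apart before and 4.2 after — 0.6 units further apart.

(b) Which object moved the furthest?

the red torus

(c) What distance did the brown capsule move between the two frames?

2.0

From (13.2, 3.5) to (12.1, 1.8), the brown capsule covered √(1.1² + 1.7²) ≈ 2.0 units.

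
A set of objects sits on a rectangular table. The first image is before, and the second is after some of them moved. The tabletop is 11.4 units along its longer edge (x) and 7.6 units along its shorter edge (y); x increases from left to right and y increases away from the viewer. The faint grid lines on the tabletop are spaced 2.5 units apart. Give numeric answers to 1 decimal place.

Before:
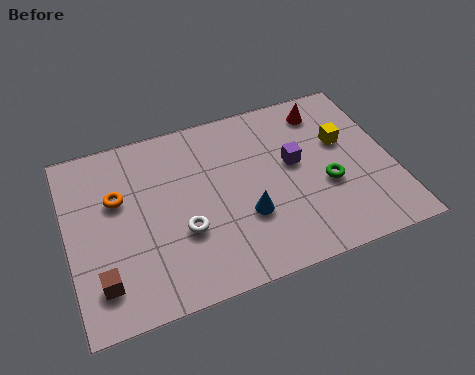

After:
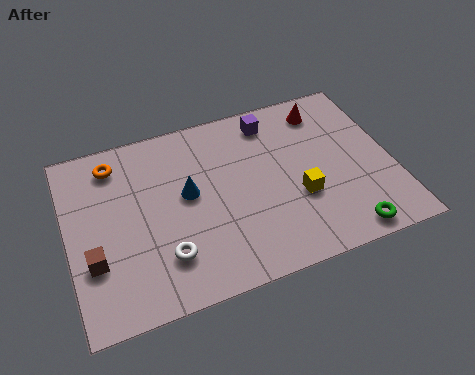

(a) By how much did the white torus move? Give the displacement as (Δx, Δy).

(-0.7, -0.8)

The white torus started near (3.9, 2.7) and ended near (3.2, 1.9).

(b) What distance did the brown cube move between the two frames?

0.9

The brown cube was near (1.0, 1.6) before and (0.8, 2.5) after, so it travelled √(0.2² + 0.9²) ≈ 0.9 units.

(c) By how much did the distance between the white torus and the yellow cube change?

-1.3

Before: roughly 6.2 units apart; after: 4.9. That's 1.3 units closer together.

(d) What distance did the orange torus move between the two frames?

1.5

The orange torus was near (1.8, 4.8) before and (1.8, 6.3) after, so it travelled √(0.0² + 1.5²) ≈ 1.5 units.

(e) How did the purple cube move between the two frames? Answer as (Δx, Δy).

(-0.6, 2.1)

From the two frames, the purple cube sits at roughly (8.0, 4.3) before and (7.4, 6.4) after.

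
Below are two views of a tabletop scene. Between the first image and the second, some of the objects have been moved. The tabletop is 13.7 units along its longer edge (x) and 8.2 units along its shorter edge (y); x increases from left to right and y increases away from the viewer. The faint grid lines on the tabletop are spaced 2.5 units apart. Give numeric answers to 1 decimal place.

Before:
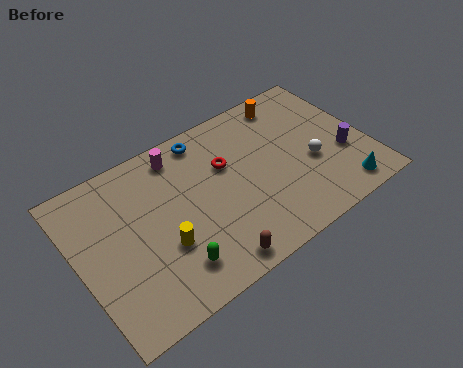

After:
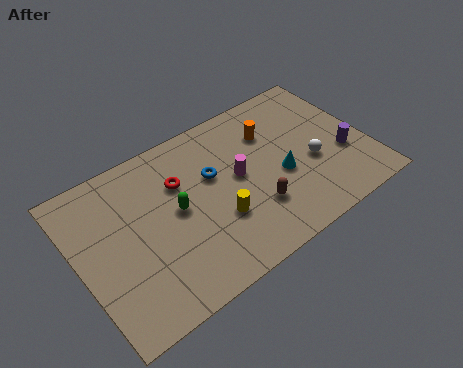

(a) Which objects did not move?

the purple cylinder and the white sphere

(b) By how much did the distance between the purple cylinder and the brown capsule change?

-2.7

The distance was about 7.2 in the first image and 4.5 in the second, so they moved 2.7 units closer together.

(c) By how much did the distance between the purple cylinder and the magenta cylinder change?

-3.2

They were about 8.3 units apart before and 5.1 after — 3.2 units closer together.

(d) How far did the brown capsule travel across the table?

2.8

From (5.6, 0.9) to (8.0, 2.4), the brown capsule covered √(2.4² + 1.5²) ≈ 2.8 units.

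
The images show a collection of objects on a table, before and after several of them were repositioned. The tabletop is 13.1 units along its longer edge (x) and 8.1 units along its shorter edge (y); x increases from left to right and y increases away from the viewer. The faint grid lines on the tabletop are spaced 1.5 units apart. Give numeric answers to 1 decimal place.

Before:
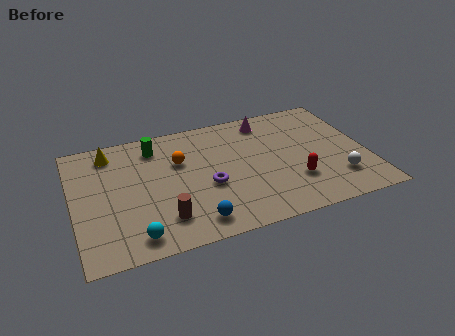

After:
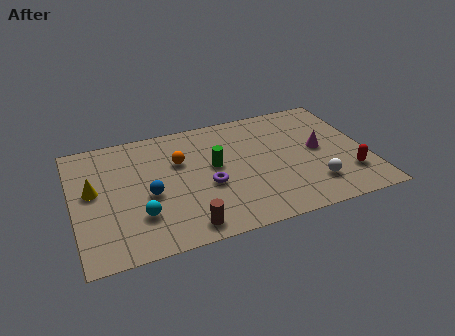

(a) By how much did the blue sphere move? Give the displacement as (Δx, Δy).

(-1.8, 2.3)

The blue sphere was at about (5.1, 1.2) and moved to about (3.3, 3.5).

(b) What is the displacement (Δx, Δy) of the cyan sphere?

(0.3, 1.2)

From the two frames, the cyan sphere sits at roughly (2.5, 1.1) before and (2.8, 2.3) after.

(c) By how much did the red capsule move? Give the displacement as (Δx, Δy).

(2.4, -0.3)

From the two frames, the red capsule sits at roughly (9.7, 2.4) before and (12.1, 2.1) after.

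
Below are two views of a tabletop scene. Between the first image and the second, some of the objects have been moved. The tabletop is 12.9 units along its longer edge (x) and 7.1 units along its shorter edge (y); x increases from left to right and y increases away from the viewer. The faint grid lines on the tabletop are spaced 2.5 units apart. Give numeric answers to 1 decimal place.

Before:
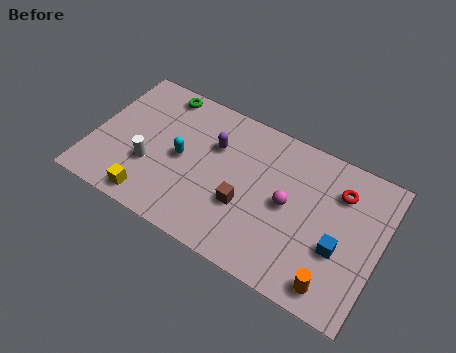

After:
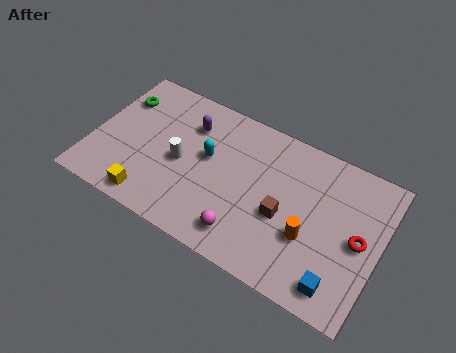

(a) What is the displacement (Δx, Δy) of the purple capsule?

(-1.2, 0.5)

The purple capsule started near (5.3, 4.8) and ended near (4.1, 5.3).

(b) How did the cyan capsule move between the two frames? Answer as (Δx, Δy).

(1.1, 0.6)

The cyan capsule was at about (4.0, 3.5) and moved to about (5.1, 4.1).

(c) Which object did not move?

the yellow cube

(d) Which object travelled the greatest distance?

the magenta sphere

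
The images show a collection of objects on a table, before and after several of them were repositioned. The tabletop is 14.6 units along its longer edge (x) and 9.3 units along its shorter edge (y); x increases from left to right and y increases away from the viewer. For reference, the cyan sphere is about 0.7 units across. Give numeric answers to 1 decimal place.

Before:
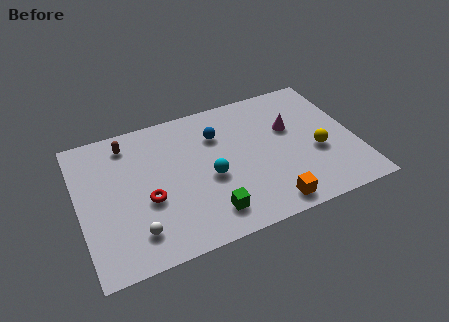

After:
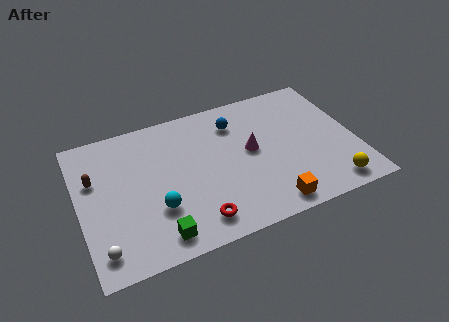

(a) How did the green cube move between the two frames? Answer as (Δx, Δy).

(-2.7, -0.4)

The green cube was at about (6.5, 1.7) and moved to about (3.8, 1.3).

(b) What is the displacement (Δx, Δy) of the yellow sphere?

(0.4, -2.5)

From the two frames, the yellow sphere sits at roughly (12.5, 3.7) before and (12.9, 1.2) after.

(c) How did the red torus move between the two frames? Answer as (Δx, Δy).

(2.3, -2.2)

From the two frames, the red torus sits at roughly (3.5, 3.7) before and (5.8, 1.5) after.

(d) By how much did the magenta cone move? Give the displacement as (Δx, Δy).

(-2.2, -0.8)

From the two frames, the magenta cone sits at roughly (11.3, 5.8) before and (9.1, 5.0) after.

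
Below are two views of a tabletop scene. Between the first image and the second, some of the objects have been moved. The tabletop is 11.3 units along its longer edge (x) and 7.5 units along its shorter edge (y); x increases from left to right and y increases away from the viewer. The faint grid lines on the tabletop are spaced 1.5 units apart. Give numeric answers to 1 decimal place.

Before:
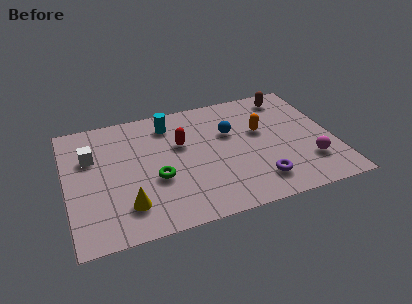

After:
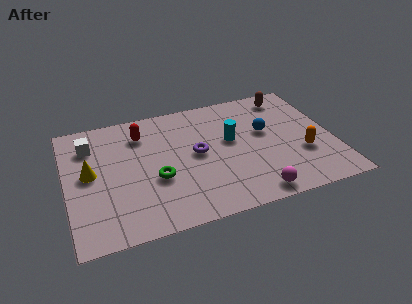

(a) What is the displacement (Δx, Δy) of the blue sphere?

(1.5, -0.4)

From the two frames, the blue sphere sits at roughly (7.0, 4.8) before and (8.5, 4.4) after.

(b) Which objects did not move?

the green torus and the brown capsule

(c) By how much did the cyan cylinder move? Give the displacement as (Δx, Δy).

(2.5, -1.8)

The cyan cylinder was at about (4.5, 6.1) and moved to about (7.0, 4.3).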